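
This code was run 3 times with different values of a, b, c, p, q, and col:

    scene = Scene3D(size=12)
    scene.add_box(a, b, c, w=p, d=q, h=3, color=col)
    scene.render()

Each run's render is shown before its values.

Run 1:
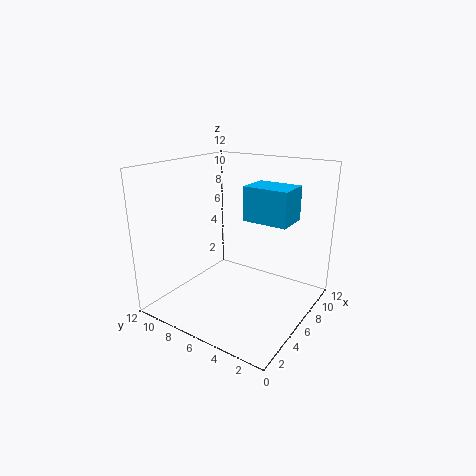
a = 7.5; b = 2.5; c = 7; p = 3; q = 4; col = 'deepskyblue'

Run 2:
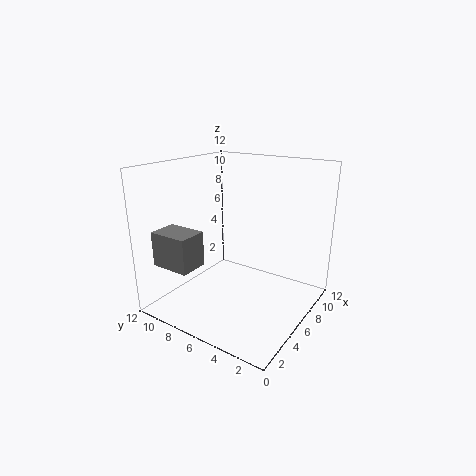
a = 2; b = 8.5; c = 3.5; p = 2.5; q = 3.5; col = 'gray'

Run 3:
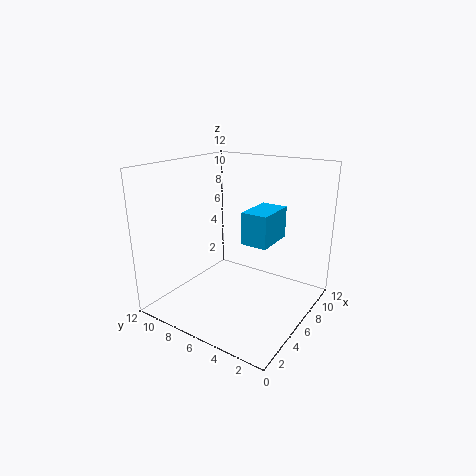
a = 8; b = 4.5; c = 4.5; p = 4; q = 2.5; col = 'deepskyblue'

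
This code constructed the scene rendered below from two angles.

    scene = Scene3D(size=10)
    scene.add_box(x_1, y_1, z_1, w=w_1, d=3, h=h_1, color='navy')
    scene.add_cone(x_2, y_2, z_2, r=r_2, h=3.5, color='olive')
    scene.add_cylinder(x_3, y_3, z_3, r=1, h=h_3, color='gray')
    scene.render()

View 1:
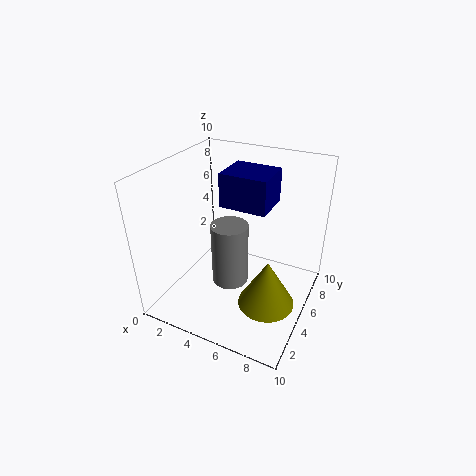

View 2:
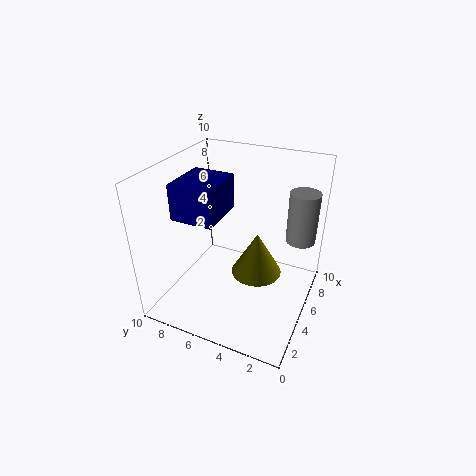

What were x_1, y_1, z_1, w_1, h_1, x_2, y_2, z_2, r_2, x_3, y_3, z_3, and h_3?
x_1 = 3
y_1 = 6
z_1 = 6.5
w_1 = 3.5
h_1 = 2.5
x_2 = 7.5
y_2 = 4.5
z_2 = 0.5
r_2 = 2
x_3 = 6.5
y_3 = 1
z_3 = 5
h_3 = 3.5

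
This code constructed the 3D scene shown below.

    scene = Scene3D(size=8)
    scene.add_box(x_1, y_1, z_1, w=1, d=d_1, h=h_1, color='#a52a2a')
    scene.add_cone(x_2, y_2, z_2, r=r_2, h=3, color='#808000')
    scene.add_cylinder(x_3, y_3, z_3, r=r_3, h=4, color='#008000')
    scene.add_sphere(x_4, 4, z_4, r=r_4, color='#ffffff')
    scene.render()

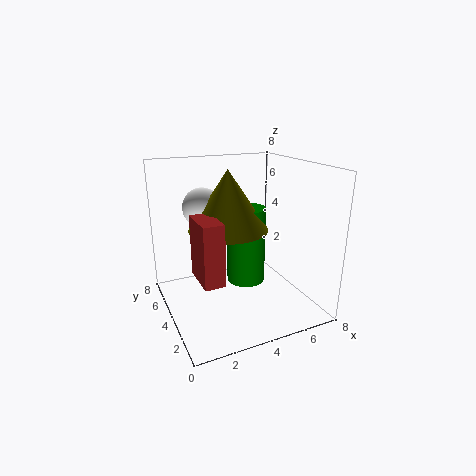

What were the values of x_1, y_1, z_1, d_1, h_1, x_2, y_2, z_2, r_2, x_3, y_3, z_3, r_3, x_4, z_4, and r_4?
x_1 = 1; y_1 = 1; z_1 = 3; d_1 = 2; h_1 = 3; x_2 = 3; y_2 = 3; z_2 = 5; r_2 = 2; x_3 = 4; y_3 = 3; z_3 = 2; r_3 = 1; x_4 = 2; z_4 = 6; r_4 = 1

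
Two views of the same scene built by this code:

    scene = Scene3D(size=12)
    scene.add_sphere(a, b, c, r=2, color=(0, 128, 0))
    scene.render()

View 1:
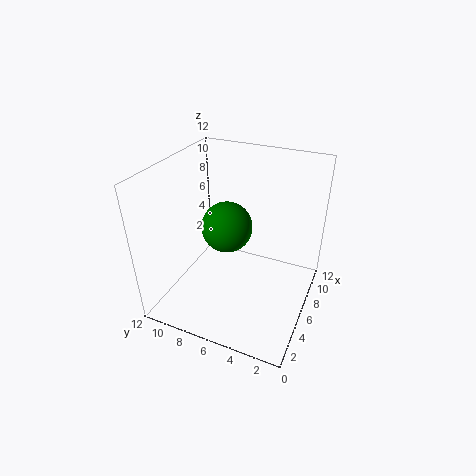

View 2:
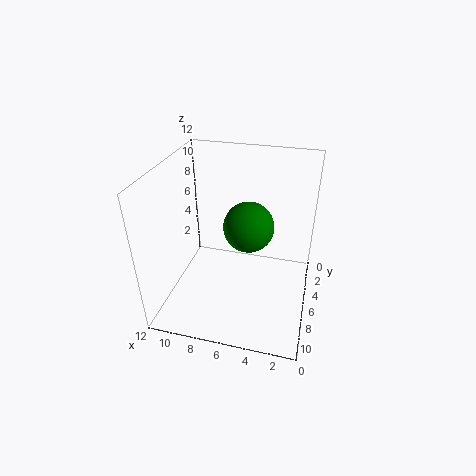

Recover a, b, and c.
a = 5; b = 6.5; c = 7.5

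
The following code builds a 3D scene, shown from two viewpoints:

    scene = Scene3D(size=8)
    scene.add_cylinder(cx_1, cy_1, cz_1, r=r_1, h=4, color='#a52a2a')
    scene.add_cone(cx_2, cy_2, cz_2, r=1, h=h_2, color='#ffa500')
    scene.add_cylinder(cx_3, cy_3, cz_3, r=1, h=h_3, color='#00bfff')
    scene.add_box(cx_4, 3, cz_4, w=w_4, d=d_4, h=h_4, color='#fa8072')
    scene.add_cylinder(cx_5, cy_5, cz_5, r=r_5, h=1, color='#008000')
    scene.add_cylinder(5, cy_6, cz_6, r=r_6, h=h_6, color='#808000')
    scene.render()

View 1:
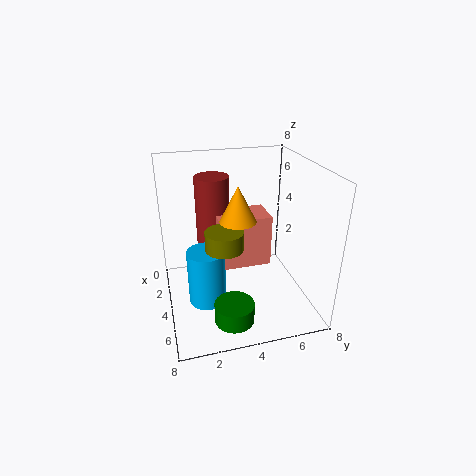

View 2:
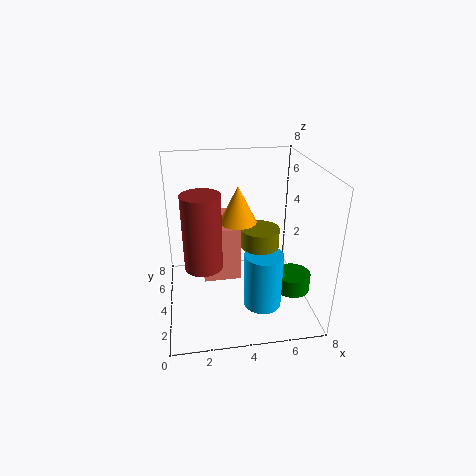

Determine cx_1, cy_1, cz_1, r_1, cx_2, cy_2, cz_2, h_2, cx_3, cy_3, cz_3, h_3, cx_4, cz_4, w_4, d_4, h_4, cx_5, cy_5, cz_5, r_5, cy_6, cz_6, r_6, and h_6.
cx_1 = 2
cy_1 = 3
cz_1 = 3
r_1 = 1
cx_2 = 4
cy_2 = 4
cz_2 = 5
h_2 = 2
cx_3 = 5
cy_3 = 2
cz_3 = 1
h_3 = 3
cx_4 = 2
cz_4 = 2
w_4 = 2
d_4 = 3
h_4 = 3
cx_5 = 7
cy_5 = 3
cz_5 = 1
r_5 = 1
cy_6 = 3
cz_6 = 4
r_6 = 1
h_6 = 1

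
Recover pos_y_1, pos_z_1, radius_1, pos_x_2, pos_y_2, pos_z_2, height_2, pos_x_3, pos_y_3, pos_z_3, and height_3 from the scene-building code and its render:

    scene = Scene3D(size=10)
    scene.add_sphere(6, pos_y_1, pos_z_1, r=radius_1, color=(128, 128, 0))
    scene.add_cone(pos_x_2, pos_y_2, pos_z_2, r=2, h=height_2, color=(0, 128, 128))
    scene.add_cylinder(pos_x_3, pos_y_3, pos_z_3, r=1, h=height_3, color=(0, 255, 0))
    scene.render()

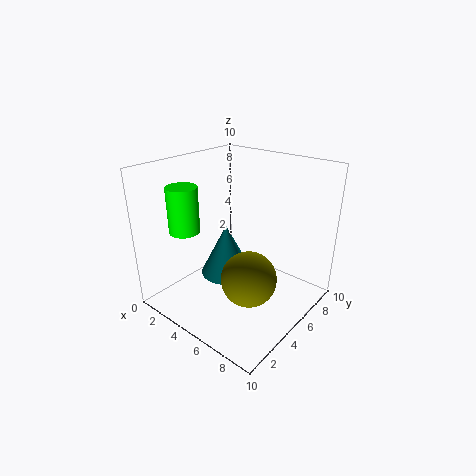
pos_y_1 = 5; pos_z_1 = 2; radius_1 = 2; pos_x_2 = 3; pos_y_2 = 6; pos_z_2 = 1; height_2 = 4; pos_x_3 = 3; pos_y_3 = 2; pos_z_3 = 6; height_3 = 3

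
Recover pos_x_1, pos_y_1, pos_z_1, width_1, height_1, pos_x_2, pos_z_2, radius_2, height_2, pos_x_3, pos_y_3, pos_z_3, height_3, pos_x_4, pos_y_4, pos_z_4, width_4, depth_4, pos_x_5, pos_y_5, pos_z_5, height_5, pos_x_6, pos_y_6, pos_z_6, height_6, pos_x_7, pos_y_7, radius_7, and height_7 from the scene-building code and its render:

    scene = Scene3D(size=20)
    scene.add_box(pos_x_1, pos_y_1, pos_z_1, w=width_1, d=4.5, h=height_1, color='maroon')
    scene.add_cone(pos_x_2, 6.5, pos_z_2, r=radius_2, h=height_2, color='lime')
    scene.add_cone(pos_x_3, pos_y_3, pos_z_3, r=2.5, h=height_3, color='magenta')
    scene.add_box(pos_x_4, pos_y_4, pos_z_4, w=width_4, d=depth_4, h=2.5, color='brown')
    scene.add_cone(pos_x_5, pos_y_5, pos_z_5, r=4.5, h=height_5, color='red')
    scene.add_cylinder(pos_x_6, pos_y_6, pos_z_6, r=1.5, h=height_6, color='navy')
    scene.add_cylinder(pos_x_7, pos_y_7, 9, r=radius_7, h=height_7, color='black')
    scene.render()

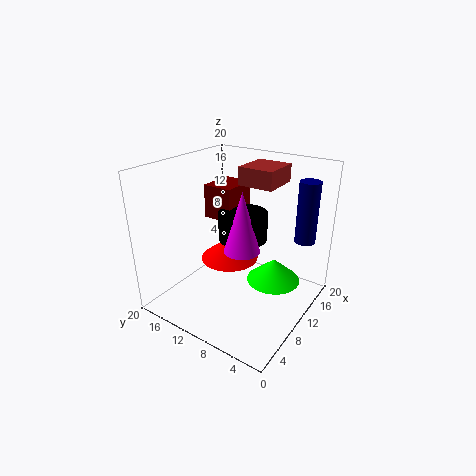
pos_x_1 = 11.5
pos_y_1 = 12.5
pos_z_1 = 11
width_1 = 5.5
height_1 = 5
pos_x_2 = 14.5
pos_z_2 = 2
radius_2 = 4
height_2 = 3.5
pos_x_3 = 9.5
pos_y_3 = 9
pos_z_3 = 8.5
height_3 = 8.5
pos_x_4 = 11.5
pos_y_4 = 6
pos_z_4 = 17
width_4 = 5.5
depth_4 = 5
pos_x_5 = 13.5
pos_y_5 = 14
pos_z_5 = 4
height_5 = 3.5
pos_x_6 = 17
pos_y_6 = 3
pos_z_6 = 8.5
height_6 = 9
pos_x_7 = 12
pos_y_7 = 10.5
radius_7 = 3.5
height_7 = 4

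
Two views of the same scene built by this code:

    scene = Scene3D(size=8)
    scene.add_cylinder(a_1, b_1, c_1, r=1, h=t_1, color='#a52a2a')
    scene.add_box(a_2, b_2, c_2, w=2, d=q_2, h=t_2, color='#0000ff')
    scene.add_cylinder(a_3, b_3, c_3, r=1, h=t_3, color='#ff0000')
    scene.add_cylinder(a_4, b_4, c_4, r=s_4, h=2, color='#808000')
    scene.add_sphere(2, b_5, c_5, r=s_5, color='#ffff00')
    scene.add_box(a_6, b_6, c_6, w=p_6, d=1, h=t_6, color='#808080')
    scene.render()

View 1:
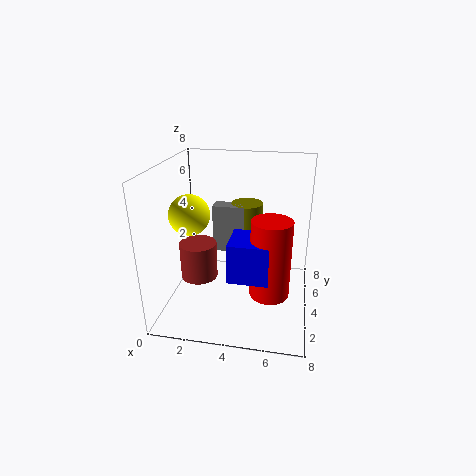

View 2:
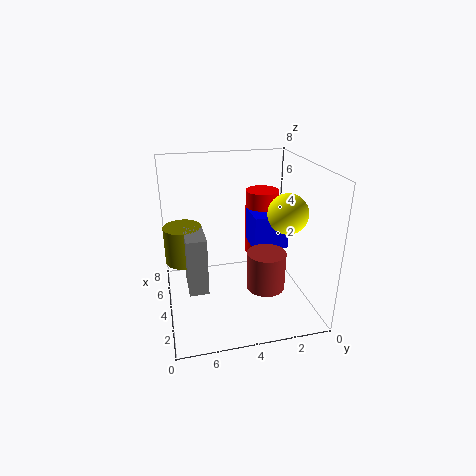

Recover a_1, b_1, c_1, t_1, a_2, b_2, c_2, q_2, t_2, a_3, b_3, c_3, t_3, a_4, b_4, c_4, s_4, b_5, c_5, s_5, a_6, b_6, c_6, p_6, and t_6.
a_1 = 2; b_1 = 3; c_1 = 2; t_1 = 2; a_2 = 4; b_2 = 1; c_2 = 3; q_2 = 2; t_2 = 2; a_3 = 6; b_3 = 2; c_3 = 2; t_3 = 4; a_4 = 4; b_4 = 7; c_4 = 3; s_4 = 1; b_5 = 2; c_5 = 6; s_5 = 1; a_6 = 2; b_6 = 6; c_6 = 2; p_6 = 2; t_6 = 3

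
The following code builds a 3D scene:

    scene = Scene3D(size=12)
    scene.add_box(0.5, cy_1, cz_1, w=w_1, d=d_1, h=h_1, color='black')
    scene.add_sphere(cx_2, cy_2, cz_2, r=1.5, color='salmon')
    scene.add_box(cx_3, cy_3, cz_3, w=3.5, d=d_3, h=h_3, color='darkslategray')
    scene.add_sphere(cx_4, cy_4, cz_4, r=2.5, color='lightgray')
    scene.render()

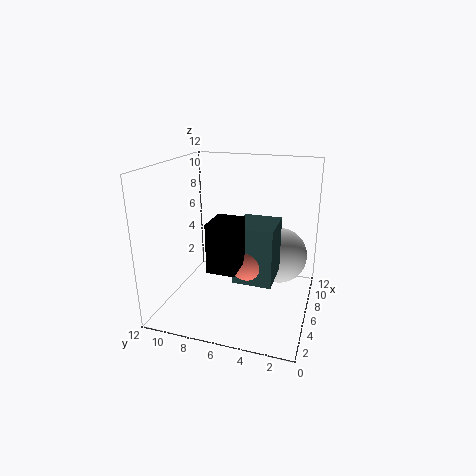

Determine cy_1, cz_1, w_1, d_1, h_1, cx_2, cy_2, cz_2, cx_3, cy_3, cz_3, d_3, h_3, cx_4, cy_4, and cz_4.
cy_1 = 4.5, cz_1 = 5.5, w_1 = 2.5, d_1 = 2, h_1 = 3.5, cx_2 = 4, cy_2 = 4.5, cz_2 = 5, cx_3 = 3, cy_3 = 2.5, cz_3 = 3.5, d_3 = 3, h_3 = 4.5, cx_4 = 9, cy_4 = 3, cz_4 = 3.5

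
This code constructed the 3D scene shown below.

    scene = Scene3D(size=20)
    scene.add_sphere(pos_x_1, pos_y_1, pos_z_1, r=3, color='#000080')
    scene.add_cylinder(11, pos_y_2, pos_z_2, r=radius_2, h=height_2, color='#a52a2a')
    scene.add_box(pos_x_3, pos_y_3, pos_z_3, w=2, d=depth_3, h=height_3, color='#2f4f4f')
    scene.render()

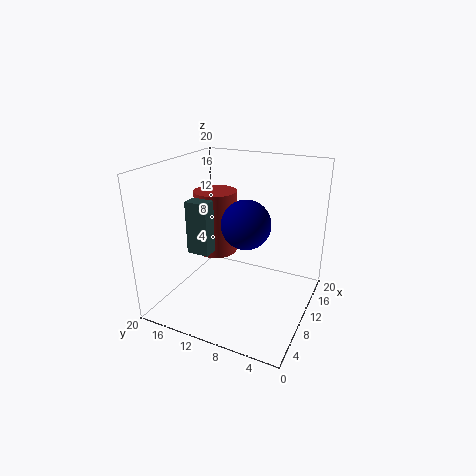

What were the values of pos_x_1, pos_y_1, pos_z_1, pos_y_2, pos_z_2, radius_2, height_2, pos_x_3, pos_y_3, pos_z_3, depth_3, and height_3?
pos_x_1 = 6
pos_y_1 = 7
pos_z_1 = 14
pos_y_2 = 14
pos_z_2 = 7
radius_2 = 3
height_2 = 9
pos_x_3 = 5
pos_y_3 = 12
pos_z_3 = 9
depth_3 = 3
height_3 = 7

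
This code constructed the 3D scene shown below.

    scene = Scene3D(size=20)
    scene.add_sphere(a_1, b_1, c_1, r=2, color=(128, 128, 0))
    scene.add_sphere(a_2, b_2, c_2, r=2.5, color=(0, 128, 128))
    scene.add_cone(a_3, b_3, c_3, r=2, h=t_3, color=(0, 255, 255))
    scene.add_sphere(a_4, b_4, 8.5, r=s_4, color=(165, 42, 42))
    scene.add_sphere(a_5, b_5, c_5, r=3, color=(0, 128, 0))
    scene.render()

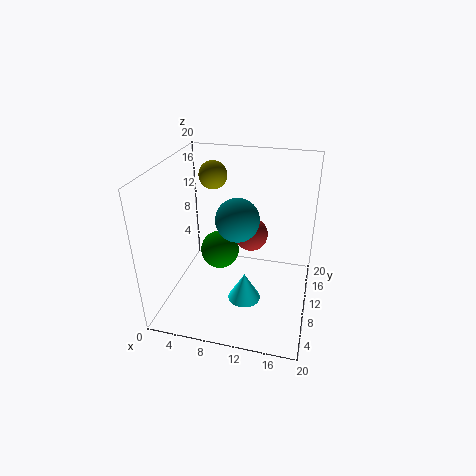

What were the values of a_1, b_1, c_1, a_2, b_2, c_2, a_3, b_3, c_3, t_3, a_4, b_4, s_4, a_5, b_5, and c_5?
a_1 = 5.5, b_1 = 13.5, c_1 = 17.5, a_2 = 11.5, b_2 = 4, c_2 = 16, a_3 = 12.5, b_3 = 3.5, c_3 = 5.5, t_3 = 3.5, a_4 = 11, b_4 = 14, s_4 = 2.5, a_5 = 6, b_5 = 14, c_5 = 5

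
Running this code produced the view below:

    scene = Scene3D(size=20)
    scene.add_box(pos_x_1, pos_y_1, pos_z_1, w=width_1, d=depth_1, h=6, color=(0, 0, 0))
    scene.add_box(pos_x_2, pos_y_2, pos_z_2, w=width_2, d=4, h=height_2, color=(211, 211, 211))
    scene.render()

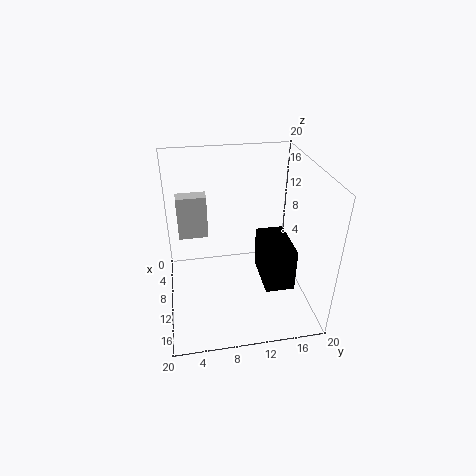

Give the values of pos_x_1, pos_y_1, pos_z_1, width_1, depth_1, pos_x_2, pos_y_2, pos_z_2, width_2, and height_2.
pos_x_1 = 8; pos_y_1 = 13; pos_z_1 = 4; width_1 = 7; depth_1 = 4; pos_x_2 = 7; pos_y_2 = 2; pos_z_2 = 10; width_2 = 2; height_2 = 6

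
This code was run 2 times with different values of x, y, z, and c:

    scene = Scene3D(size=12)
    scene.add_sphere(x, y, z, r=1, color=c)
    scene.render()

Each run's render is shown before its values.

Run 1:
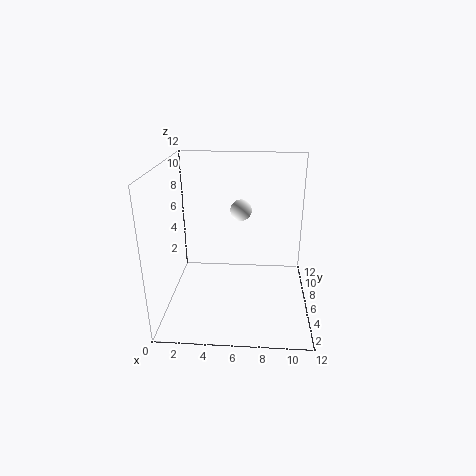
x = 6, y = 10, z = 7, c = 'white'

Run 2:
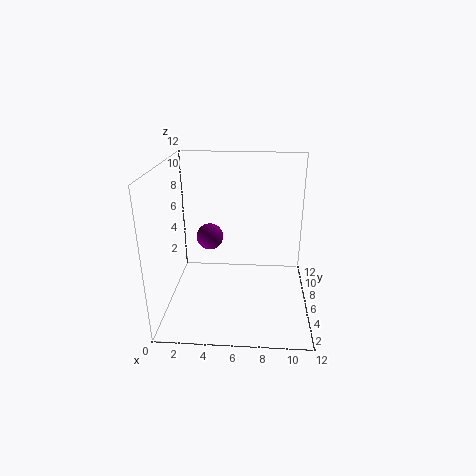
x = 4, y = 4, z = 7, c = 'purple'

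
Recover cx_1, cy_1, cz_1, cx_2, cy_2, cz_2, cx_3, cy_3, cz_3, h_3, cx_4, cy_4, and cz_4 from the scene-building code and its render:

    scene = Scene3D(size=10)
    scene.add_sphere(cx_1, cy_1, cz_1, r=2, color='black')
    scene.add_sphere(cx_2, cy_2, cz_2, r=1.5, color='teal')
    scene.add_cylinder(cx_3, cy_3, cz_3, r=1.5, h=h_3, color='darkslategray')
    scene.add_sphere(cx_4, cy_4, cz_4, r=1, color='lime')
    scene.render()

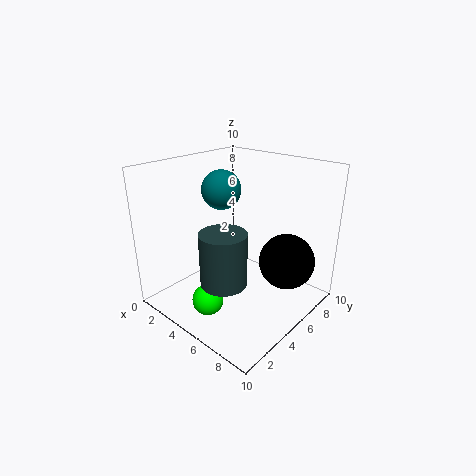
cx_1 = 7.5
cy_1 = 7.5
cz_1 = 3
cx_2 = 2
cy_2 = 6.5
cz_2 = 7.5
cx_3 = 6
cy_3 = 2.5
cz_3 = 3
h_3 = 3.5
cx_4 = 5.5
cy_4 = 1.5
cz_4 = 2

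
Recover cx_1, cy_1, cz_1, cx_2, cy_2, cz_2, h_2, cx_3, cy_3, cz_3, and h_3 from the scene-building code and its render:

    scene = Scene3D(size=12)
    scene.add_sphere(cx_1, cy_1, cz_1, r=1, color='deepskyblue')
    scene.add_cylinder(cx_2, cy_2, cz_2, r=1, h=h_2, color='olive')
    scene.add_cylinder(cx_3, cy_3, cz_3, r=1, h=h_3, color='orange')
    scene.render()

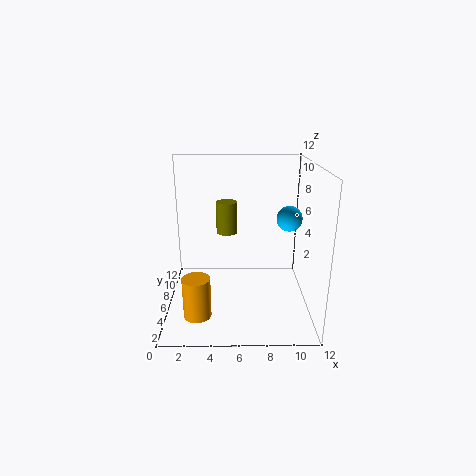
cx_1 = 10; cy_1 = 5; cz_1 = 8; cx_2 = 5; cy_2 = 10; cz_2 = 5; h_2 = 3; cx_3 = 3; cy_3 = 1; cz_3 = 2; h_3 = 3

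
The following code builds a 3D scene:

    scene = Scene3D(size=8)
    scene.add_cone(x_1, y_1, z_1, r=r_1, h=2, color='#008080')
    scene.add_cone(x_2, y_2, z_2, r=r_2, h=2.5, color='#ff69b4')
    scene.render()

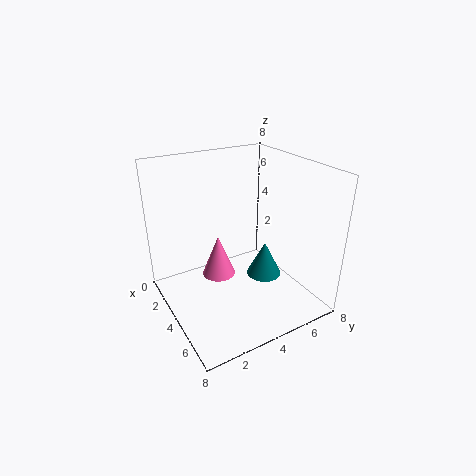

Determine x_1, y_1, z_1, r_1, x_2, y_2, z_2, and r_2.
x_1 = 4.5
y_1 = 5.5
z_1 = 1.5
r_1 = 1
x_2 = 2.5
y_2 = 3.5
z_2 = 1
r_2 = 1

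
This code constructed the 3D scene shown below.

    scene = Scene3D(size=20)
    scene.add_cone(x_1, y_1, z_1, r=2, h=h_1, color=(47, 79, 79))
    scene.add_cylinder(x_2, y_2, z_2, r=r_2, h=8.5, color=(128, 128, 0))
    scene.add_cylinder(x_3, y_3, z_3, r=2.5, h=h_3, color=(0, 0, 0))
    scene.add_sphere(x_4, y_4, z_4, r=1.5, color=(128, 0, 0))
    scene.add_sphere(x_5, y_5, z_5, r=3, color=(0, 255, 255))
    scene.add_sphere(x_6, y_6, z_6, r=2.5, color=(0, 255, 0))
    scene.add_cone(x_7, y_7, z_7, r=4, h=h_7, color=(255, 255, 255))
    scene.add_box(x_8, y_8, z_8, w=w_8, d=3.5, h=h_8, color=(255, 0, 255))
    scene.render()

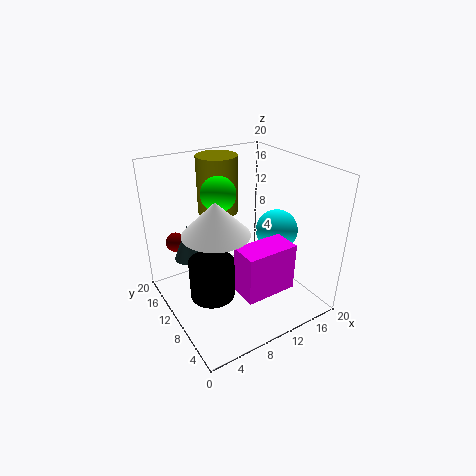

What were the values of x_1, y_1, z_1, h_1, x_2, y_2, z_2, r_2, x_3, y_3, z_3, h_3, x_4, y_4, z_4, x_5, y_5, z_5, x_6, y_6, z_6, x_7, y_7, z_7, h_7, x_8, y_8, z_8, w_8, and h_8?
x_1 = 4; y_1 = 13.5; z_1 = 7; h_1 = 5; x_2 = 10.5; y_2 = 16.5; z_2 = 11.5; r_2 = 3; x_3 = 2.5; y_3 = 3.5; z_3 = 8; h_3 = 4.5; x_4 = 4; y_4 = 18.5; z_4 = 7; x_5 = 16; y_5 = 9; z_5 = 10; x_6 = 9; y_6 = 13.5; z_6 = 15.5; x_7 = 4.5; y_7 = 6; z_7 = 14; h_7 = 4; x_8 = 6; y_8 = 1; z_8 = 6.5; w_8 = 6.5; h_8 = 6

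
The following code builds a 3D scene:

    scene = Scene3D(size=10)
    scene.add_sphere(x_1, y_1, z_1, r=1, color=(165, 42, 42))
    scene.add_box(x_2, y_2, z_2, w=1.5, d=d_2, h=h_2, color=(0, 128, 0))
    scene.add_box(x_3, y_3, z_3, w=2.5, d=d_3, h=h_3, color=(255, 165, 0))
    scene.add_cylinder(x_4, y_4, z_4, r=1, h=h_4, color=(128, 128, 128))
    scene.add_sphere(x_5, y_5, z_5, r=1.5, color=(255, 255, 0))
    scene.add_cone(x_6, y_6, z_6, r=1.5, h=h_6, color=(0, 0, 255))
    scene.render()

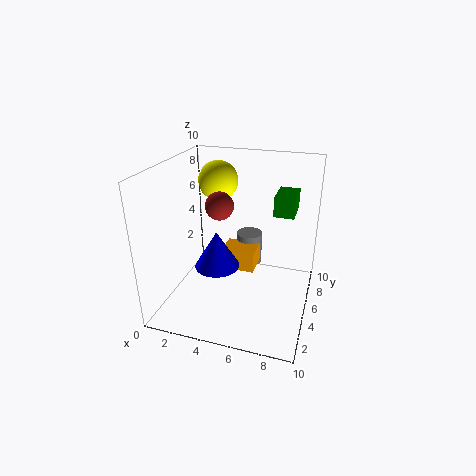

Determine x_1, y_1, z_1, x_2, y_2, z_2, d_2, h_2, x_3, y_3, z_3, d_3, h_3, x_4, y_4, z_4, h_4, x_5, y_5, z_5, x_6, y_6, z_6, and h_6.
x_1 = 3.5, y_1 = 5.5, z_1 = 7, x_2 = 7, y_2 = 7, z_2 = 6, d_2 = 2.5, h_2 = 1.5, x_3 = 3.5, y_3 = 5.5, z_3 = 2, d_3 = 2, h_3 = 1.5, x_4 = 5, y_4 = 8, z_4 = 1.5, h_4 = 2.5, x_5 = 2.5, y_5 = 8, z_5 = 8, x_6 = 4, y_6 = 3.5, z_6 = 3.5, h_6 = 2.5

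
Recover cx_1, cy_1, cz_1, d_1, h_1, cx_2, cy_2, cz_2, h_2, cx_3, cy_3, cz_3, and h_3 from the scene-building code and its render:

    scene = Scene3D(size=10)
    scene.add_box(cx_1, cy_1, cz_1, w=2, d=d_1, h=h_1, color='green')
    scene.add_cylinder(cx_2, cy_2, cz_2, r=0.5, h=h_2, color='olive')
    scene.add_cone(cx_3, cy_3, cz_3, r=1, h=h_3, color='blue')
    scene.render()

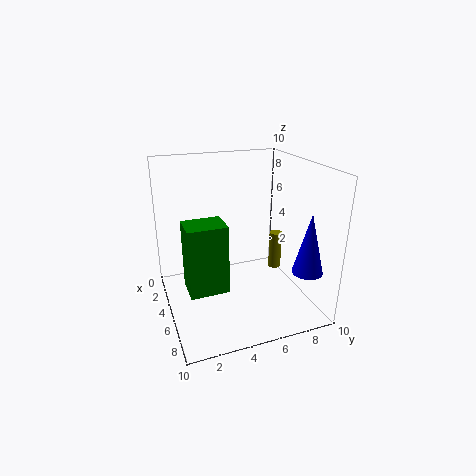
cx_1 = 5.5
cy_1 = 1
cz_1 = 2.5
d_1 = 2.5
h_1 = 4.5
cx_2 = 3
cy_2 = 9
cz_2 = 1
h_2 = 3
cx_3 = 8.5
cy_3 = 8.5
cz_3 = 3.5
h_3 = 4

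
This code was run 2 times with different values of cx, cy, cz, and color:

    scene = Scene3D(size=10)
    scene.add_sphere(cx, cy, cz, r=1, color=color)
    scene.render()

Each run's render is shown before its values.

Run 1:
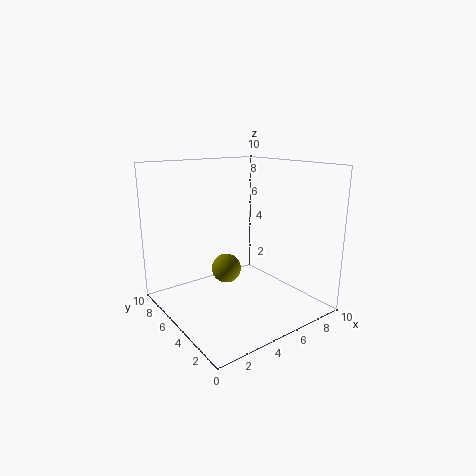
cx = 4; cy = 5; cz = 3; color = 'olive'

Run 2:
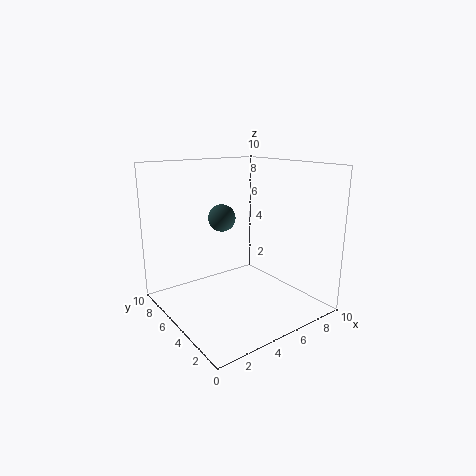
cx = 5; cy = 7; cz = 6; color = 'darkslategray'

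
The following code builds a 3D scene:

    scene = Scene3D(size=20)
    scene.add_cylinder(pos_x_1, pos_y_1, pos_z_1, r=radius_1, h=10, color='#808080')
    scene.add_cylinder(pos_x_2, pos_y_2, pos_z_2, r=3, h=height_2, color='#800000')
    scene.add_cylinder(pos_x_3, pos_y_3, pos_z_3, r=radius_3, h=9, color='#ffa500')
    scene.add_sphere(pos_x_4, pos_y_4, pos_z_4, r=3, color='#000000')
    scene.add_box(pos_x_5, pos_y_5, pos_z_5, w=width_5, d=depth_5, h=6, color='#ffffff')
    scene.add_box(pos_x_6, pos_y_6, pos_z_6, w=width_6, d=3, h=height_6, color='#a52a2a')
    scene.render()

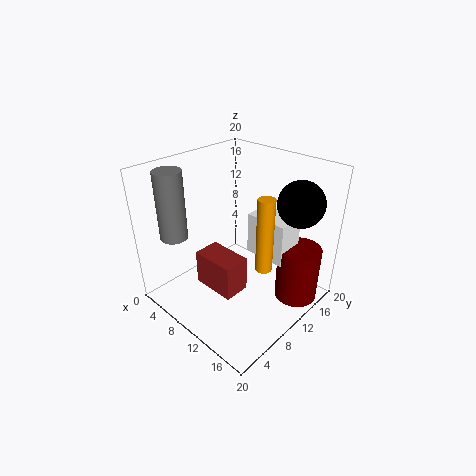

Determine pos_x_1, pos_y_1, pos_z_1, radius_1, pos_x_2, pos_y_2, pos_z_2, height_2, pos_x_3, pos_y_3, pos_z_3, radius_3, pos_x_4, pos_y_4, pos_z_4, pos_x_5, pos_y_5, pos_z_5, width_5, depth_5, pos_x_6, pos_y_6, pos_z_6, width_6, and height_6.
pos_x_1 = 2, pos_y_1 = 5, pos_z_1 = 9, radius_1 = 2, pos_x_2 = 17, pos_y_2 = 15, pos_z_2 = 1, height_2 = 8, pos_x_3 = 17, pos_y_3 = 7, pos_z_3 = 10, radius_3 = 1, pos_x_4 = 17, pos_y_4 = 14, pos_z_4 = 16, pos_x_5 = 10, pos_y_5 = 12, pos_z_5 = 7, width_5 = 6, depth_5 = 4, pos_x_6 = 12, pos_y_6 = 1, pos_z_6 = 9, width_6 = 5, height_6 = 4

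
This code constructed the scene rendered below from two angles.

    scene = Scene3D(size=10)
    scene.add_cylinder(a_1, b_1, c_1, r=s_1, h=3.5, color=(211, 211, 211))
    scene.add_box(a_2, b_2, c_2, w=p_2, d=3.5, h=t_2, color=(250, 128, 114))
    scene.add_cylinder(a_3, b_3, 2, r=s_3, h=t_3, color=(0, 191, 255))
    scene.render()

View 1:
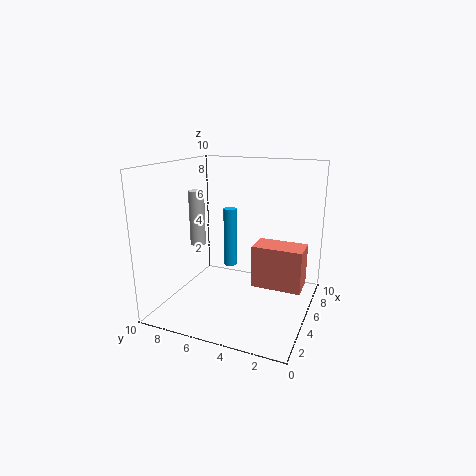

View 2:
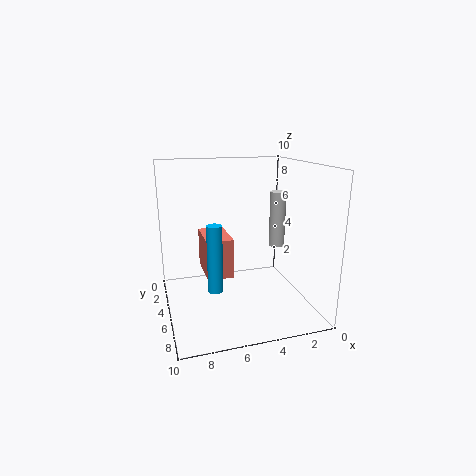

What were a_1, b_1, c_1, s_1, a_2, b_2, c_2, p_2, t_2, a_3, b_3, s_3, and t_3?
a_1 = 3; b_1 = 7; c_1 = 5; s_1 = 0.5; a_2 = 5; b_2 = 0.5; c_2 = 1.5; p_2 = 2; t_2 = 3; a_3 = 7; b_3 = 6.5; s_3 = 0.5; t_3 = 4.5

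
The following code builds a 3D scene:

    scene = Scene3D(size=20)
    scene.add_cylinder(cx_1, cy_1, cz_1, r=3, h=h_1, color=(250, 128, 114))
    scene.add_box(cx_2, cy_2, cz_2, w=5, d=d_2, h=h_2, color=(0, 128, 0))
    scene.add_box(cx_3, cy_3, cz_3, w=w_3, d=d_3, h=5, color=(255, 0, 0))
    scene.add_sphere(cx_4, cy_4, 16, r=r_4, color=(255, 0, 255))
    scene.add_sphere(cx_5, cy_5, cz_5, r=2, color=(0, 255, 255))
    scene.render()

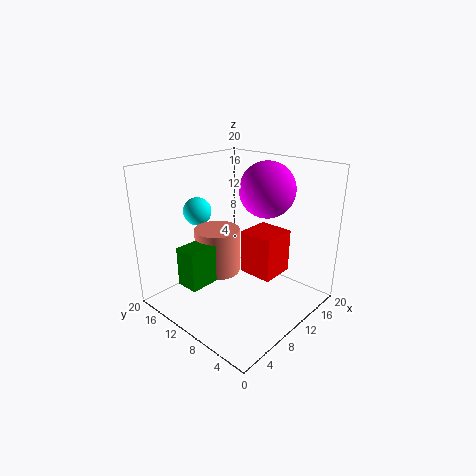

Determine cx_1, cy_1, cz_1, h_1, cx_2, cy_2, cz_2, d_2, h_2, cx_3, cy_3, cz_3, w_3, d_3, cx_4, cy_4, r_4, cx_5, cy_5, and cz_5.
cx_1 = 7; cy_1 = 11; cz_1 = 6; h_1 = 6; cx_2 = 1; cy_2 = 9; cz_2 = 6; d_2 = 3; h_2 = 5; cx_3 = 5; cy_3 = 1; cz_3 = 9; w_3 = 4; d_3 = 4; cx_4 = 15; cy_4 = 9; r_4 = 4; cx_5 = 8; cy_5 = 16; cz_5 = 13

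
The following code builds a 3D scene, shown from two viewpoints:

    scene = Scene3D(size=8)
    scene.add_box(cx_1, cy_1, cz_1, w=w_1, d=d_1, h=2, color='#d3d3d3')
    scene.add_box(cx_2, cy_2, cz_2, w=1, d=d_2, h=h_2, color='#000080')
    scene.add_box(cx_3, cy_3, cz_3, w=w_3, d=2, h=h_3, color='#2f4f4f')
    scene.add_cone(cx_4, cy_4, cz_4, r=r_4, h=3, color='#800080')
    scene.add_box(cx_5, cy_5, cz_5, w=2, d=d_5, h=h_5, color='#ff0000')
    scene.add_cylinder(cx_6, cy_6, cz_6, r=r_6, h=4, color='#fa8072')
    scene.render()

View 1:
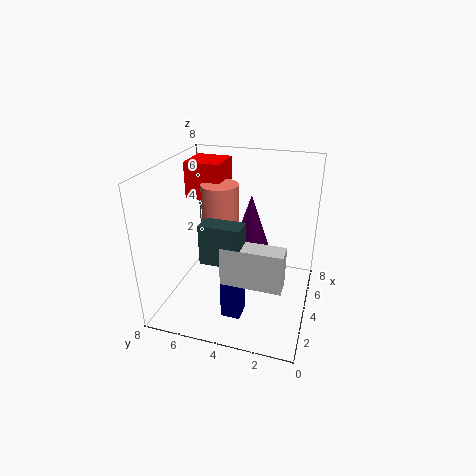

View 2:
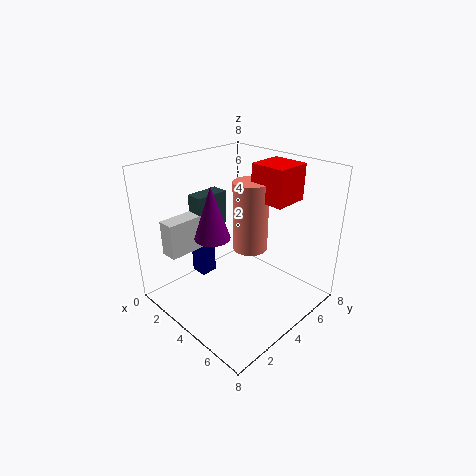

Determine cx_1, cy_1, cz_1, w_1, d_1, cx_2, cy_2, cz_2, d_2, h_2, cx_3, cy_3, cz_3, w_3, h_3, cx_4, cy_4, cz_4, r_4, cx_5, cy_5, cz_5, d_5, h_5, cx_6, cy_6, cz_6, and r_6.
cx_1 = 1; cy_1 = 1; cz_1 = 3; w_1 = 1; d_1 = 3; cx_2 = 1; cy_2 = 3; cz_2 = 1; d_2 = 1; h_2 = 3; cx_3 = 1; cy_3 = 3; cz_3 = 4; w_3 = 1; h_3 = 2; cx_4 = 3; cy_4 = 3; cz_4 = 4; r_4 = 1; cx_5 = 4; cy_5 = 5; cz_5 = 6; d_5 = 2; h_5 = 2; cx_6 = 4; cy_6 = 5; cz_6 = 3; r_6 = 1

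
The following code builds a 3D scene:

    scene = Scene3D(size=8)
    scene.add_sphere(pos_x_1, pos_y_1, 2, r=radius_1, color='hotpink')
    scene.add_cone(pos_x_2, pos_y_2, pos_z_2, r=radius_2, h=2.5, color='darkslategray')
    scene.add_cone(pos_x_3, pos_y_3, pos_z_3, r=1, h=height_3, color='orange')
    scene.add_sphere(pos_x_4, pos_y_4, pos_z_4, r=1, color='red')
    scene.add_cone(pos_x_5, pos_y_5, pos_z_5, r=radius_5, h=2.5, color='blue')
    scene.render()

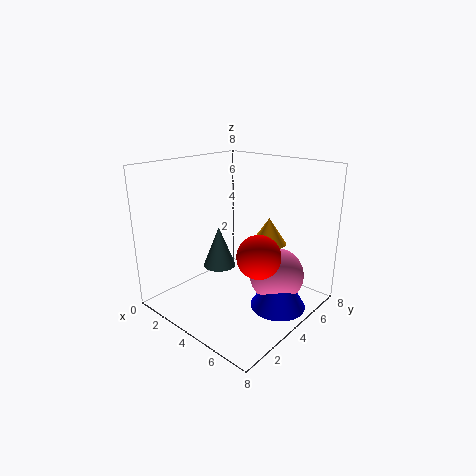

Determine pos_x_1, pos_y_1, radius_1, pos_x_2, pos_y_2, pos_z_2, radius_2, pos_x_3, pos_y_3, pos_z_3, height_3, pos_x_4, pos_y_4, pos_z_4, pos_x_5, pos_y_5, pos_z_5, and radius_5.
pos_x_1 = 6
pos_y_1 = 5
radius_1 = 1.5
pos_x_2 = 2
pos_y_2 = 4.5
pos_z_2 = 1.5
radius_2 = 1
pos_x_3 = 5
pos_y_3 = 5.5
pos_z_3 = 3.5
height_3 = 1.5
pos_x_4 = 7
pos_y_4 = 2
pos_z_4 = 4.5
pos_x_5 = 6.5
pos_y_5 = 4.5
pos_z_5 = 0.5
radius_5 = 1.5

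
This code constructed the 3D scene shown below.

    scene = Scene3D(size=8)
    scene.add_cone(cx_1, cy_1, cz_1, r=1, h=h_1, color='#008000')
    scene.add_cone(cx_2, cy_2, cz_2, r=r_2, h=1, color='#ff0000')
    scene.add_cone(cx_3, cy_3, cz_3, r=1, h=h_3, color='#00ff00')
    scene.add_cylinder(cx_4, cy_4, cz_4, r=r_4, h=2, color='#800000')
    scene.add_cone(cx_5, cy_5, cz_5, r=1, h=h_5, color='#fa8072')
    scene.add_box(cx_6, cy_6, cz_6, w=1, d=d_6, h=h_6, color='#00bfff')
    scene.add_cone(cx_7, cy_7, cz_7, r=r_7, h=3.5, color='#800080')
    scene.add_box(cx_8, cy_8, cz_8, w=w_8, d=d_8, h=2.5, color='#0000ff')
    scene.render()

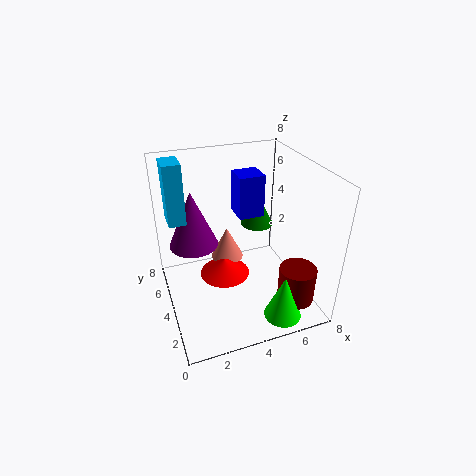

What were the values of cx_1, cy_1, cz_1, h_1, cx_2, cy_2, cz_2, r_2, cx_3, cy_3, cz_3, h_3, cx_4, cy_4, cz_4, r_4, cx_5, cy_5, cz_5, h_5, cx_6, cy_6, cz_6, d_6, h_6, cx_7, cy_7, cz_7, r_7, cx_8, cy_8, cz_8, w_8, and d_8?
cx_1 = 6
cy_1 = 6
cz_1 = 3.5
h_1 = 2
cx_2 = 3.5
cy_2 = 5
cz_2 = 1
r_2 = 1.5
cx_3 = 5.5
cy_3 = 1
cz_3 = 0.5
h_3 = 2.5
cx_4 = 6.5
cy_4 = 1.5
cz_4 = 1
r_4 = 1
cx_5 = 4
cy_5 = 6
cz_5 = 1.5
h_5 = 2
cx_6 = 0.5
cy_6 = 5.5
cz_6 = 4.5
d_6 = 1.5
h_6 = 3.5
cx_7 = 2
cy_7 = 6.5
cz_7 = 2.5
r_7 = 1.5
cx_8 = 4.5
cy_8 = 5
cz_8 = 4.5
w_8 = 1.5
d_8 = 1.5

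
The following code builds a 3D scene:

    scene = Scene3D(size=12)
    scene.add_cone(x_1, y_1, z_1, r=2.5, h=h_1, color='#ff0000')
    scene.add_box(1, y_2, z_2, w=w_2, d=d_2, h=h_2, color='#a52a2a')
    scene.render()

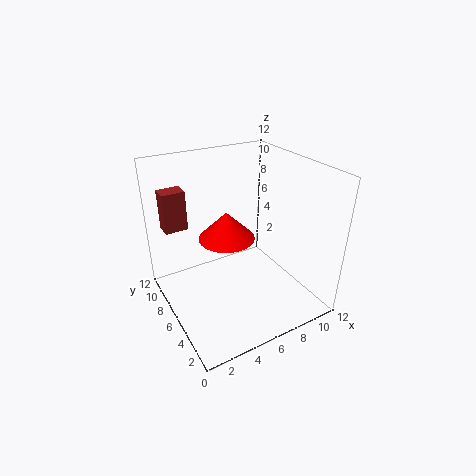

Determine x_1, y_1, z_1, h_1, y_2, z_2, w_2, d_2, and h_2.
x_1 = 6
y_1 = 8
z_1 = 5
h_1 = 2.5
y_2 = 9.5
z_2 = 6
w_2 = 2
d_2 = 1.5
h_2 = 3.5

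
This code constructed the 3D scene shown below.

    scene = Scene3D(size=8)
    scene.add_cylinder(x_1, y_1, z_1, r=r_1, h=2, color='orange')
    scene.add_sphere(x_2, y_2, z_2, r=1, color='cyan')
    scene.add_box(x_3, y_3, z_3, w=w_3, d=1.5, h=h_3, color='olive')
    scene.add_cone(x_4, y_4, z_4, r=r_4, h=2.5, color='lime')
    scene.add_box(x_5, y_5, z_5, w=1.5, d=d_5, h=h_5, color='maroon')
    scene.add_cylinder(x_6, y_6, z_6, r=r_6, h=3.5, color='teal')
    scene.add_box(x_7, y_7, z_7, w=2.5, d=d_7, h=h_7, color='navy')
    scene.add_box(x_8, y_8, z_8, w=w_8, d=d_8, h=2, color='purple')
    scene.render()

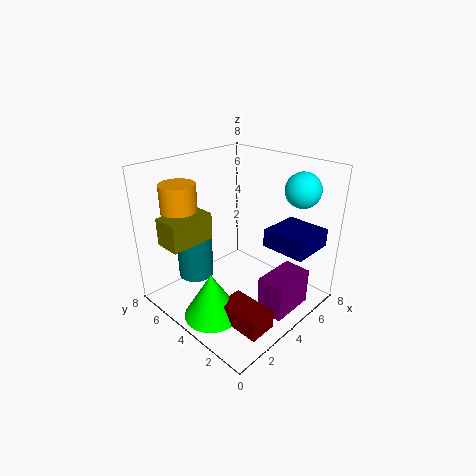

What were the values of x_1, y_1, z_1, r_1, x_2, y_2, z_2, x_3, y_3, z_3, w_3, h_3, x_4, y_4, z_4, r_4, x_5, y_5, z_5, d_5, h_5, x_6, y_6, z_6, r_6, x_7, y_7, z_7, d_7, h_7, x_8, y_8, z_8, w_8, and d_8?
x_1 = 2; y_1 = 6.5; z_1 = 5; r_1 = 1; x_2 = 7; y_2 = 2; z_2 = 6.5; x_3 = 0.5; y_3 = 5; z_3 = 4; w_3 = 2.5; h_3 = 1.5; x_4 = 1.5; y_4 = 3.5; z_4 = 0.5; r_4 = 1.5; x_5 = 1.5; y_5 = 0.5; z_5 = 0.5; d_5 = 2.5; h_5 = 1; x_6 = 2.5; y_6 = 6; z_6 = 1.5; r_6 = 1; x_7 = 5; y_7 = 0.5; z_7 = 3.5; d_7 = 2.5; h_7 = 1; x_8 = 3.5; y_8 = 0.5; z_8 = 0.5; w_8 = 2.5; d_8 = 1.5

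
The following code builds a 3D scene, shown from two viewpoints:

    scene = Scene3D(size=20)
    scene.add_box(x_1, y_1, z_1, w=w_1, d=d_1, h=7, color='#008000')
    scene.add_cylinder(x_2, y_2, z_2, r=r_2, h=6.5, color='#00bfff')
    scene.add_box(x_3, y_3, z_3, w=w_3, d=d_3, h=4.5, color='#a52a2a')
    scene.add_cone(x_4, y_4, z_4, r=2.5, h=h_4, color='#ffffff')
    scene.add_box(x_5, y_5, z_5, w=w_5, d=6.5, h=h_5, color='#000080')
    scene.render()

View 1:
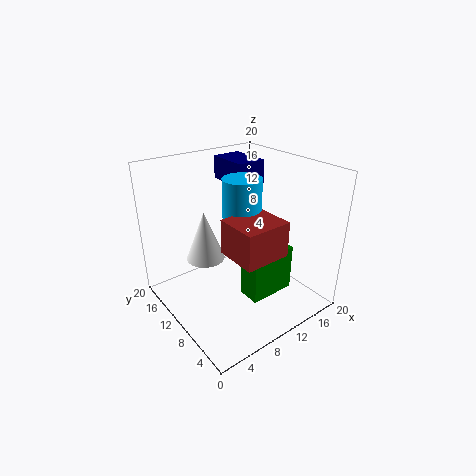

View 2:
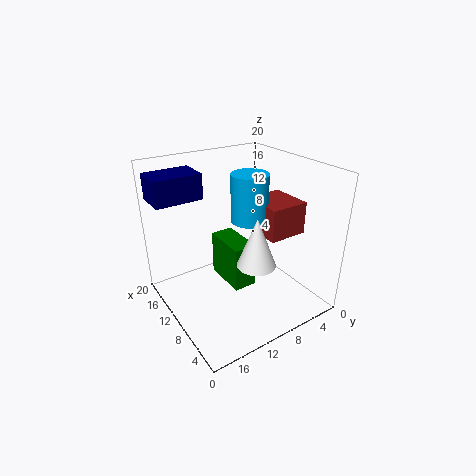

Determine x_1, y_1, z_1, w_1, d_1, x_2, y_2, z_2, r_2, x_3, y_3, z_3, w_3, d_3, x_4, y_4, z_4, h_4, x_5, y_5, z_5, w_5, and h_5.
x_1 = 10.5; y_1 = 6.5; z_1 = 0.5; w_1 = 7; d_1 = 3.5; x_2 = 9.5; y_2 = 8.5; z_2 = 12.5; r_2 = 2.5; x_3 = 5.5; y_3 = 2; z_3 = 10.5; w_3 = 6; d_3 = 5.5; x_4 = 5; y_4 = 10.5; z_4 = 8.5; h_4 = 6.5; x_5 = 13; y_5 = 13.5; z_5 = 15.5; w_5 = 4.5; h_5 = 3.5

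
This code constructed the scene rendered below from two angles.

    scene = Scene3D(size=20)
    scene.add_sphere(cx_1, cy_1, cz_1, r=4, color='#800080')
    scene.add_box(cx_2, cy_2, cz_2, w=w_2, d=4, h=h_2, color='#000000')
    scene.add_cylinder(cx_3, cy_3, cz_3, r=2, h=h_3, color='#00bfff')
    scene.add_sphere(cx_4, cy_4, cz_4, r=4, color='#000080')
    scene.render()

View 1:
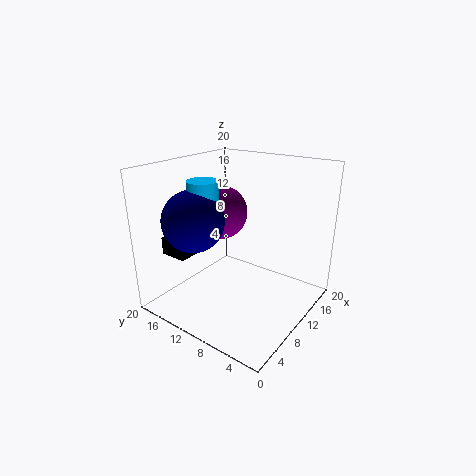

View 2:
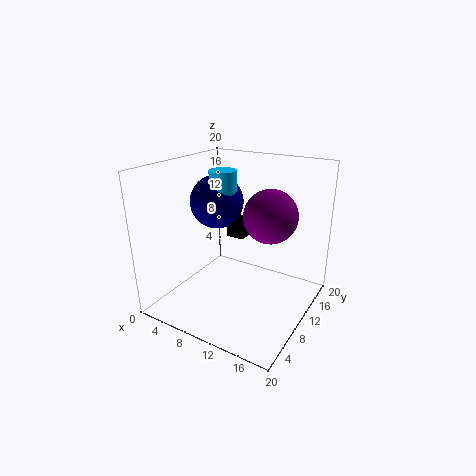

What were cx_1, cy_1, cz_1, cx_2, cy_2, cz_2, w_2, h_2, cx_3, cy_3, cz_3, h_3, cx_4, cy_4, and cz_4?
cx_1 = 12.5
cy_1 = 15
cz_1 = 12
cx_2 = 4.5
cy_2 = 15.5
cz_2 = 7
w_2 = 3
h_2 = 2.5
cx_3 = 6
cy_3 = 12.5
cz_3 = 12.5
h_3 = 6
cx_4 = 4.5
cy_4 = 13
cz_4 = 13.5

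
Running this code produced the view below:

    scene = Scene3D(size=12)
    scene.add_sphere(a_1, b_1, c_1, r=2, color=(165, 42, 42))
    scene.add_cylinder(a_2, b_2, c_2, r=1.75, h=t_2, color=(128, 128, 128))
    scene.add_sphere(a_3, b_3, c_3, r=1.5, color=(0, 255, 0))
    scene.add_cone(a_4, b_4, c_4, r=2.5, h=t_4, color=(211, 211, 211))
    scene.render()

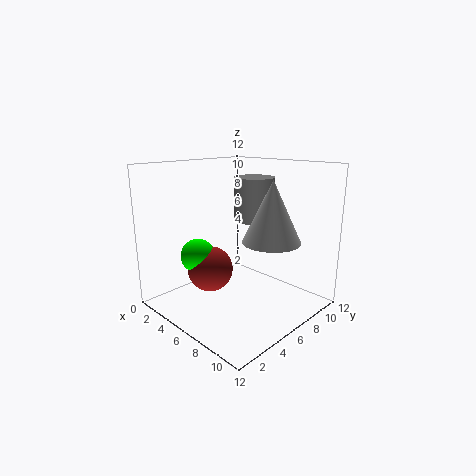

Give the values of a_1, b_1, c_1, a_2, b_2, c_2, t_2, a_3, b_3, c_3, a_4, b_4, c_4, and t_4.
a_1 = 3.5
b_1 = 5
c_1 = 2.75
a_2 = 5.5
b_2 = 8.5
c_2 = 7
t_2 = 3.75
a_3 = 2.75
b_3 = 4.25
c_3 = 4
a_4 = 7.75
b_4 = 8.25
c_4 = 5.5
t_4 = 5.25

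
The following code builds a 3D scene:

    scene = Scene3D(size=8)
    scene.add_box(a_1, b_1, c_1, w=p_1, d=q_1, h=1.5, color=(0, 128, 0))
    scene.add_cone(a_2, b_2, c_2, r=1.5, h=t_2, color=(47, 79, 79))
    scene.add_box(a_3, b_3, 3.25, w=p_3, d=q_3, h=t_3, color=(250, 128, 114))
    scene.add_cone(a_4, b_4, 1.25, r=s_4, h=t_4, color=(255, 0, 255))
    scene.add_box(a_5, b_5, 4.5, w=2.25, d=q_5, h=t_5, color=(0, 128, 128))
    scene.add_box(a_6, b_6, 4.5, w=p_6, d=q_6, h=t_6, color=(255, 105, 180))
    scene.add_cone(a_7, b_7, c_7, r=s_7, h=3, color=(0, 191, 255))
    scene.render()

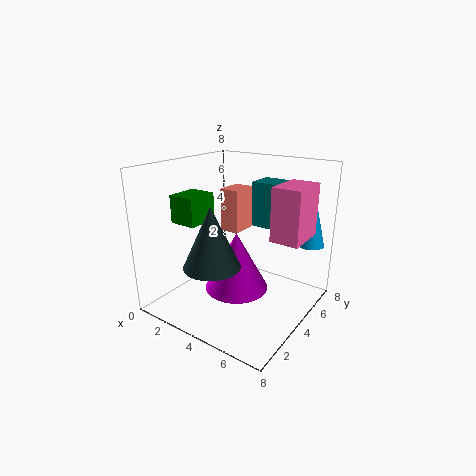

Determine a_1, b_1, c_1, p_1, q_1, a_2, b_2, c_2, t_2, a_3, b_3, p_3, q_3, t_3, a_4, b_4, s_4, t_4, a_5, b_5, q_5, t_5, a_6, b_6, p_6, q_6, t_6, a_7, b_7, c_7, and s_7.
a_1 = 1.25
b_1 = 1.75
c_1 = 5
p_1 = 1.5
q_1 = 1.75
a_2 = 3.75
b_2 = 2
c_2 = 3
t_2 = 3.25
a_3 = 1.25
b_3 = 6
p_3 = 1.25
q_3 = 1.75
t_3 = 2.75
a_4 = 4.25
b_4 = 3.5
s_4 = 1.75
t_4 = 3.25
a_5 = 4.25
b_5 = 5
q_5 = 1.5
t_5 = 2.5
a_6 = 6.25
b_6 = 3.5
p_6 = 1.5
q_6 = 2.25
t_6 = 2.75
a_7 = 7.25
b_7 = 6.5
c_7 = 3.5
s_7 = 0.75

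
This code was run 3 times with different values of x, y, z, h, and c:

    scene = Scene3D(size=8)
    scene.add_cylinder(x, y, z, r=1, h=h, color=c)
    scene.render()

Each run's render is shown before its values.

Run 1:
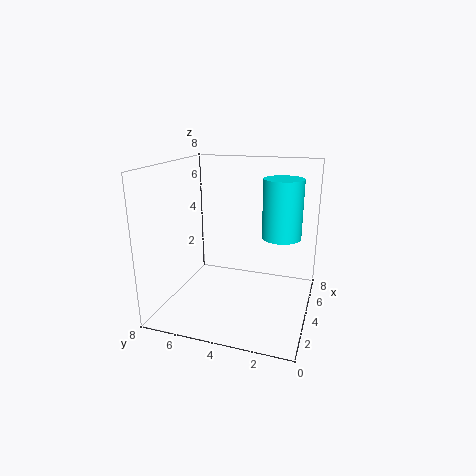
x = 3.5; y = 1.5; z = 4.5; h = 3; c = 'cyan'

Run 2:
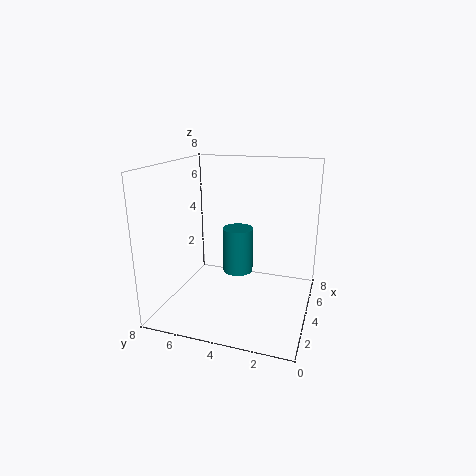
x = 7; y = 5; z = 0.5; h = 3; c = 'teal'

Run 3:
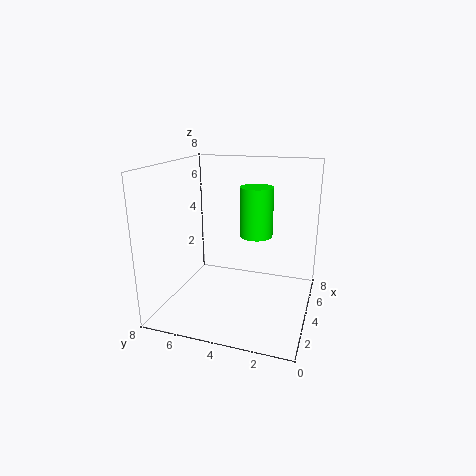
x = 6; y = 3.5; z = 3.5; h = 3; c = 'lime'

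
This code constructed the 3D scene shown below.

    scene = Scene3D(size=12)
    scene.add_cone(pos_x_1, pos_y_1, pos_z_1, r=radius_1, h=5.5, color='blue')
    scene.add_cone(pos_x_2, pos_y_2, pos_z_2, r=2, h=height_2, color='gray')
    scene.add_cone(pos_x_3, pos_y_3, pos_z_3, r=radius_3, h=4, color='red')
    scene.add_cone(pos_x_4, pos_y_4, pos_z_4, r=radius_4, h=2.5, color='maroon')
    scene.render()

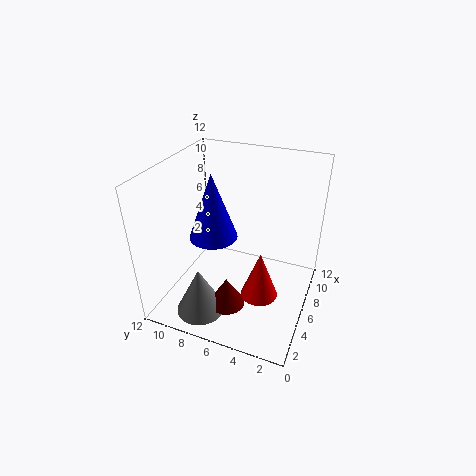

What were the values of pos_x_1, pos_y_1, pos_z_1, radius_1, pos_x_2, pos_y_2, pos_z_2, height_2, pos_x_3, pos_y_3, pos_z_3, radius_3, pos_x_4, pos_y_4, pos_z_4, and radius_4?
pos_x_1 = 5.5; pos_y_1 = 8; pos_z_1 = 6; radius_1 = 2; pos_x_2 = 2.5; pos_y_2 = 8; pos_z_2 = 0.5; height_2 = 4; pos_x_3 = 4.5; pos_y_3 = 3.5; pos_z_3 = 2; radius_3 = 1.5; pos_x_4 = 3.5; pos_y_4 = 6; pos_z_4 = 1; radius_4 = 1.5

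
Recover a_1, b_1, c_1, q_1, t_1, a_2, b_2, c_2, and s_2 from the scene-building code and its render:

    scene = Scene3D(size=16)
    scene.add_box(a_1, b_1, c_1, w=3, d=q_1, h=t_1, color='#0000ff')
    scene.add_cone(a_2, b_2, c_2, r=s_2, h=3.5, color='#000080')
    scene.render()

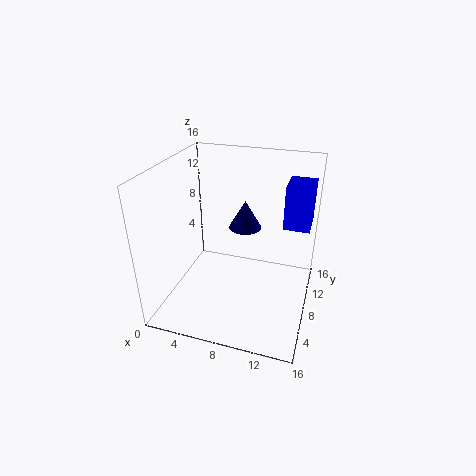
a_1 = 12.5
b_1 = 10.5
c_1 = 8.5
q_1 = 4
t_1 = 5
a_2 = 7.5
b_2 = 12.5
c_2 = 7
s_2 = 2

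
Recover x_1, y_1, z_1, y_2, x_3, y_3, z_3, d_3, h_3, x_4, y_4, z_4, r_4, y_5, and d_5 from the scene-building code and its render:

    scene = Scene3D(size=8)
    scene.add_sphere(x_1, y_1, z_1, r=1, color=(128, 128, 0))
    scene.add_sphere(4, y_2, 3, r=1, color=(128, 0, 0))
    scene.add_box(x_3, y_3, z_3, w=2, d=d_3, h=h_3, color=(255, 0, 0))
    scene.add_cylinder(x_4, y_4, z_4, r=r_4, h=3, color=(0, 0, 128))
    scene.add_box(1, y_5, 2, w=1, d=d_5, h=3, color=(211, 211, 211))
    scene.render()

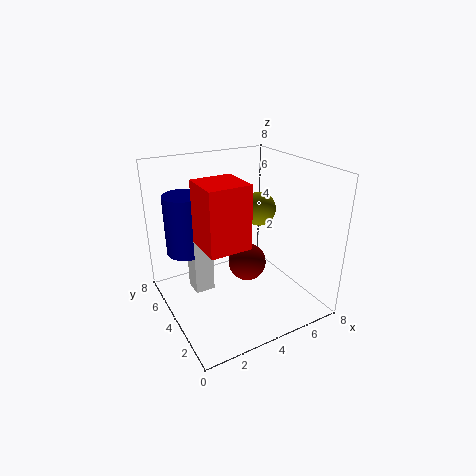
x_1 = 6, y_1 = 5, z_1 = 5, y_2 = 3, x_3 = 1, y_3 = 1, z_3 = 5, d_3 = 2, h_3 = 3, x_4 = 1, y_4 = 4, z_4 = 4, r_4 = 1, y_5 = 3, d_5 = 1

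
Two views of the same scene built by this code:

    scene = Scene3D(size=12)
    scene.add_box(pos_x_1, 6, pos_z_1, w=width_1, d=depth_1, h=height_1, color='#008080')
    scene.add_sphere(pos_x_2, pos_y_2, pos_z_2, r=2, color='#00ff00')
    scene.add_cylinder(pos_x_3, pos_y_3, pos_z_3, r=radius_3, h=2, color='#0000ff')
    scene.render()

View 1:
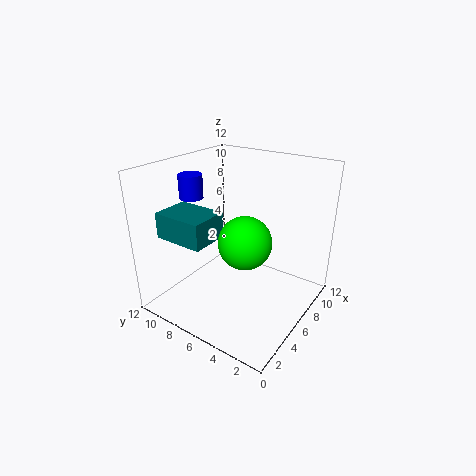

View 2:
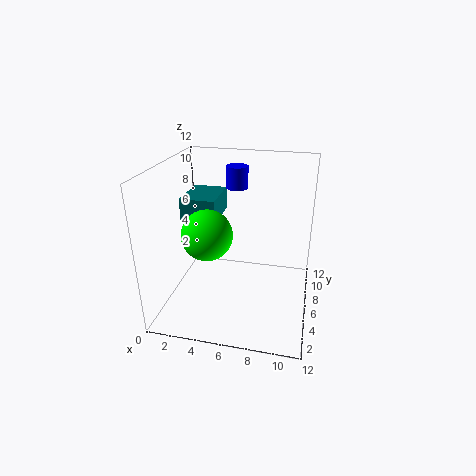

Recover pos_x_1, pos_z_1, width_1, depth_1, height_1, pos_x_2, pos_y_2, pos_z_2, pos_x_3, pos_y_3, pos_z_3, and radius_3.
pos_x_1 = 1, pos_z_1 = 7, width_1 = 3, depth_1 = 4, height_1 = 2, pos_x_2 = 4, pos_y_2 = 4, pos_z_2 = 7, pos_x_3 = 5, pos_y_3 = 10, pos_z_3 = 9, radius_3 = 1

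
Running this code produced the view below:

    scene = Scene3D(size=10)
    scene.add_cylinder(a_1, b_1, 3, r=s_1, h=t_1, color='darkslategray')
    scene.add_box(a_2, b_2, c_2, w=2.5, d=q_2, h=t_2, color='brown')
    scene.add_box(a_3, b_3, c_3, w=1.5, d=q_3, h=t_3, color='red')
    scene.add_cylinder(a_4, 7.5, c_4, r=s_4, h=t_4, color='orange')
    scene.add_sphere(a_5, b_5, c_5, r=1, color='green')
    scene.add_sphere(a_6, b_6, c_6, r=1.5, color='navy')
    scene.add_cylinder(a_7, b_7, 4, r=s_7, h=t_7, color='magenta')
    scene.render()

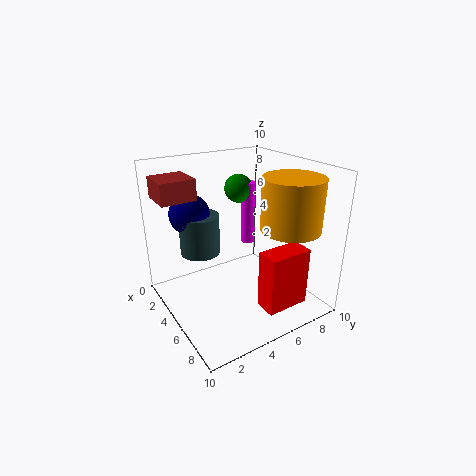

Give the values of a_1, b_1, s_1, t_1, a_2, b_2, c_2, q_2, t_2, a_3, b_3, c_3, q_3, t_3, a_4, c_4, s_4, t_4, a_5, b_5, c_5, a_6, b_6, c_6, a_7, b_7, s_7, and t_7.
a_1 = 2; b_1 = 3.5; s_1 = 1.5; t_1 = 3; a_2 = 0.5; b_2 = 0.5; c_2 = 7.5; q_2 = 2.5; t_2 = 1.5; a_3 = 7.5; b_3 = 5; c_3 = 1; q_3 = 3; t_3 = 4; a_4 = 7.5; c_4 = 6; s_4 = 2; t_4 = 3.5; a_5 = 3.5; b_5 = 6; c_5 = 8; a_6 = 1.5; b_6 = 3; c_6 = 6; a_7 = 4; b_7 = 6.5; s_7 = 0.5; t_7 = 4.5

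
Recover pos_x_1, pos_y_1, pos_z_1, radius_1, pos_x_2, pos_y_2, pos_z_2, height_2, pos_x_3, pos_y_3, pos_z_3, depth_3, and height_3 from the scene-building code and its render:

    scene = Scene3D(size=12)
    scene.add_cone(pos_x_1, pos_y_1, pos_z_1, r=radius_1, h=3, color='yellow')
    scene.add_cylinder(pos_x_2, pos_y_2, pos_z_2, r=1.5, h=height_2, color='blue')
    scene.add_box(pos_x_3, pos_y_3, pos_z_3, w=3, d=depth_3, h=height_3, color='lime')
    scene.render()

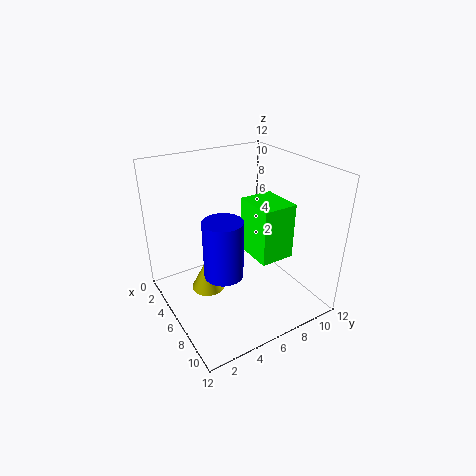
pos_x_1 = 4, pos_y_1 = 4, pos_z_1 = 0.5, radius_1 = 1.5, pos_x_2 = 8, pos_y_2 = 3.5, pos_z_2 = 4.5, height_2 = 4.5, pos_x_3 = 8, pos_y_3 = 5, pos_z_3 = 6.5, depth_3 = 2.5, height_3 = 4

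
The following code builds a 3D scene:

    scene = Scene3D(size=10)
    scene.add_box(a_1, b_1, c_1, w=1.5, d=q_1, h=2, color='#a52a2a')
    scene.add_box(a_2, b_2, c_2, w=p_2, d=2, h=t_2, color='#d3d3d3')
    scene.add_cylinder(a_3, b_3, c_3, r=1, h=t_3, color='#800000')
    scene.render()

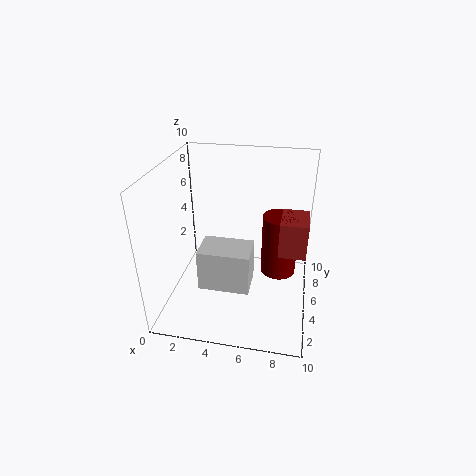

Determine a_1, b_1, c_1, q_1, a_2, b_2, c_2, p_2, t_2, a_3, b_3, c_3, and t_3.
a_1 = 8
b_1 = 1
c_1 = 6.5
q_1 = 2
a_2 = 3.5
b_2 = 0.5
c_2 = 4
p_2 = 3
t_2 = 2.5
a_3 = 8
b_3 = 2
c_3 = 5
t_3 = 3.5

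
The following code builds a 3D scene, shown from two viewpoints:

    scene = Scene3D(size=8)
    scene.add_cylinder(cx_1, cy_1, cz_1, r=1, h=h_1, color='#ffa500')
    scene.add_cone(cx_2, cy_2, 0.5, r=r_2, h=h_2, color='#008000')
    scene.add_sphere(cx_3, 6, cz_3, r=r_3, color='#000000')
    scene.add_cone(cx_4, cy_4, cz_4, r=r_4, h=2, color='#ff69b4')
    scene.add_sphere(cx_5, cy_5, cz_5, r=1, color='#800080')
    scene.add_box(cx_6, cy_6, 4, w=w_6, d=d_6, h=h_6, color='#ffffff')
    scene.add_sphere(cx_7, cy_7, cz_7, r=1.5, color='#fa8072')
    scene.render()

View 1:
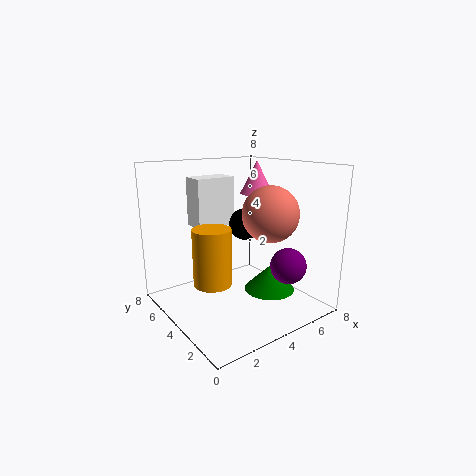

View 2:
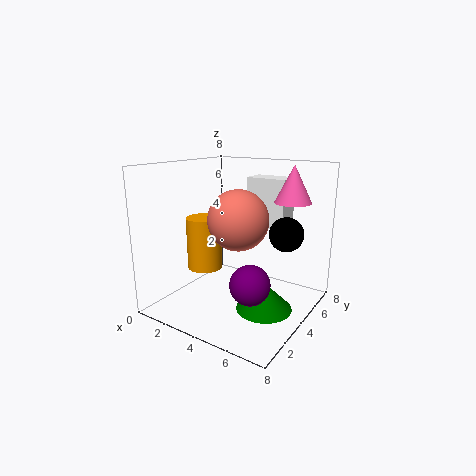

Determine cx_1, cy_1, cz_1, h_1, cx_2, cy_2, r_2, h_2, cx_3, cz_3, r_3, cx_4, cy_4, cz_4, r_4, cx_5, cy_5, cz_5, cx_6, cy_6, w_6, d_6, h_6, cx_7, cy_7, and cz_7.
cx_1 = 2; cy_1 = 3.5; cz_1 = 2; h_1 = 3; cx_2 = 6; cy_2 = 3.5; r_2 = 1.5; h_2 = 1.5; cx_3 = 6; cz_3 = 4; r_3 = 1; cx_4 = 6.5; cy_4 = 5.5; cz_4 = 6; r_4 = 1; cx_5 = 6; cy_5 = 2; cz_5 = 2.5; cx_6 = 3; cy_6 = 6.5; w_6 = 2.5; d_6 = 1.5; h_6 = 3; cx_7 = 5; cy_7 = 2.5; cz_7 = 5.5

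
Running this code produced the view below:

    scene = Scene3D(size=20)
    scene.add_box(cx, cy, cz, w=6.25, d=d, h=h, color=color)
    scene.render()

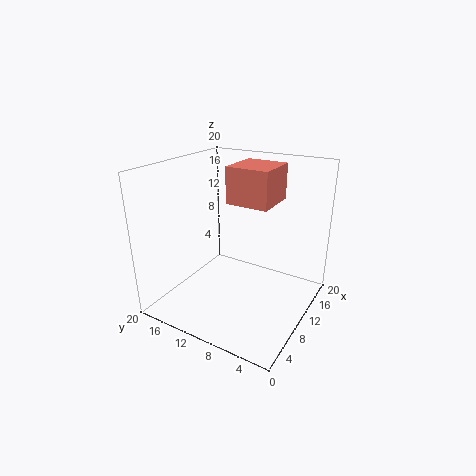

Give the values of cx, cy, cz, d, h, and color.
cx = 9.75, cy = 5.75, cz = 14.75, d = 6, h = 5, color = 'salmon'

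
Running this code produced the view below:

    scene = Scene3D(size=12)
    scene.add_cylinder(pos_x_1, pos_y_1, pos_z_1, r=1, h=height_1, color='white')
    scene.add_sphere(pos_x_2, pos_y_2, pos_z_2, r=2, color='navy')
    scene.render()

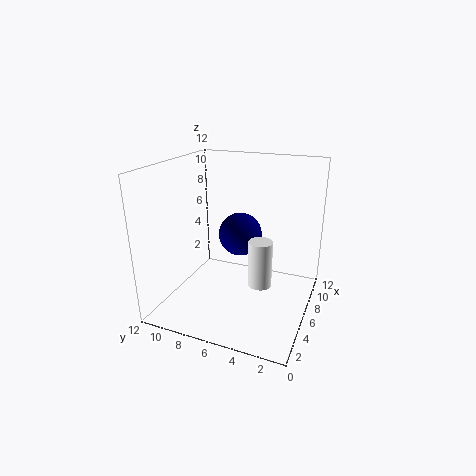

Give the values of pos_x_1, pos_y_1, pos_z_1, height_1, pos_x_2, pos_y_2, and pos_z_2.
pos_x_1 = 6; pos_y_1 = 4; pos_z_1 = 2; height_1 = 4; pos_x_2 = 9; pos_y_2 = 7; pos_z_2 = 5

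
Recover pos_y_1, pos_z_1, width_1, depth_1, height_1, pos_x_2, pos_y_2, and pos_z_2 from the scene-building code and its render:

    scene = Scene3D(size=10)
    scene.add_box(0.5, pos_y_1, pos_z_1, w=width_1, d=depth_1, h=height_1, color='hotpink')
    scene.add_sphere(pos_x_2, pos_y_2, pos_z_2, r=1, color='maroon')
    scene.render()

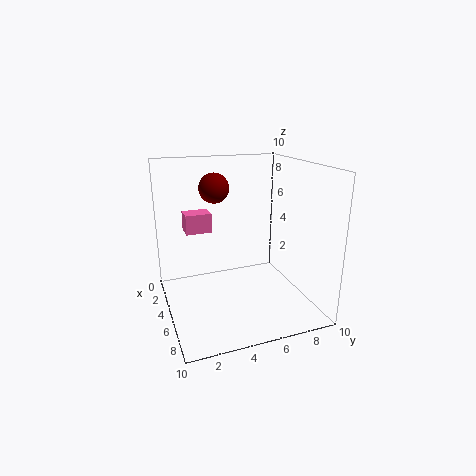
pos_y_1 = 2, pos_z_1 = 4.5, width_1 = 1.5, depth_1 = 2, height_1 = 1.5, pos_x_2 = 4.5, pos_y_2 = 3.5, pos_z_2 = 8.5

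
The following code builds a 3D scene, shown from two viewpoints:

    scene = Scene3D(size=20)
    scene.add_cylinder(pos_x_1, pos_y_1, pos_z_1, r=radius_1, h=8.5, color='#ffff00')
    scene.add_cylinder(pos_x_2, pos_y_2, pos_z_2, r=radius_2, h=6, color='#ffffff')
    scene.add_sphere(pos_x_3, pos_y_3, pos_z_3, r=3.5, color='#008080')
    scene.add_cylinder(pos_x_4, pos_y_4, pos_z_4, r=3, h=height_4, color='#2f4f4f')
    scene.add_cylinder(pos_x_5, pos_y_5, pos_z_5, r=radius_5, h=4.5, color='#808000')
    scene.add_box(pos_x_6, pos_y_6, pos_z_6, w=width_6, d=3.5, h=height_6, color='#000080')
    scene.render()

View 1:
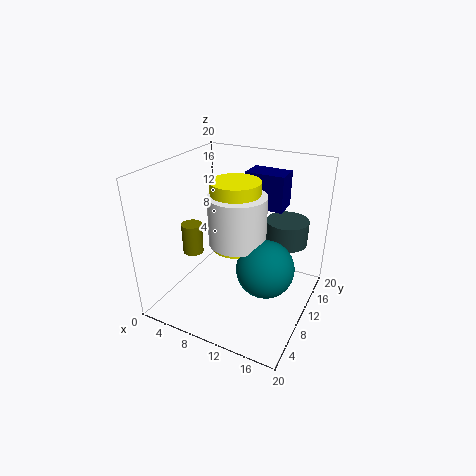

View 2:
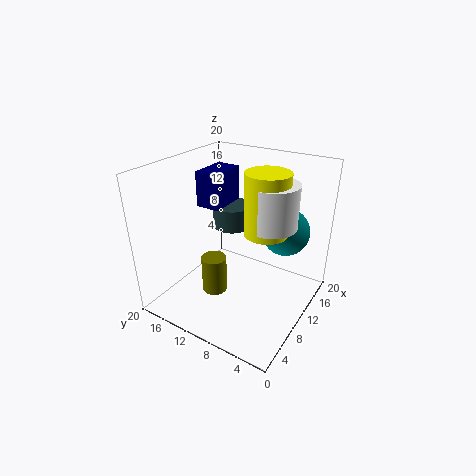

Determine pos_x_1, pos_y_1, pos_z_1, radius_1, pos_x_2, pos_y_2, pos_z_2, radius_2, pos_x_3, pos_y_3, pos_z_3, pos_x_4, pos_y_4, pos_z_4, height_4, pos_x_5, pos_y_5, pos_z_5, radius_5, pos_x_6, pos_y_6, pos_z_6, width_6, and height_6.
pos_x_1 = 11.5, pos_y_1 = 6.5, pos_z_1 = 11, radius_1 = 3, pos_x_2 = 12, pos_y_2 = 6, pos_z_2 = 12, radius_2 = 3.5, pos_x_3 = 16, pos_y_3 = 5.5, pos_z_3 = 9.5, pos_x_4 = 15.5, pos_y_4 = 14.5, pos_z_4 = 8.5, height_4 = 3.5, pos_x_5 = 3, pos_y_5 = 9, pos_z_5 = 6.5, radius_5 = 1.5, pos_x_6 = 9.5, pos_y_6 = 13, pos_z_6 = 13.5, width_6 = 5.5, height_6 = 5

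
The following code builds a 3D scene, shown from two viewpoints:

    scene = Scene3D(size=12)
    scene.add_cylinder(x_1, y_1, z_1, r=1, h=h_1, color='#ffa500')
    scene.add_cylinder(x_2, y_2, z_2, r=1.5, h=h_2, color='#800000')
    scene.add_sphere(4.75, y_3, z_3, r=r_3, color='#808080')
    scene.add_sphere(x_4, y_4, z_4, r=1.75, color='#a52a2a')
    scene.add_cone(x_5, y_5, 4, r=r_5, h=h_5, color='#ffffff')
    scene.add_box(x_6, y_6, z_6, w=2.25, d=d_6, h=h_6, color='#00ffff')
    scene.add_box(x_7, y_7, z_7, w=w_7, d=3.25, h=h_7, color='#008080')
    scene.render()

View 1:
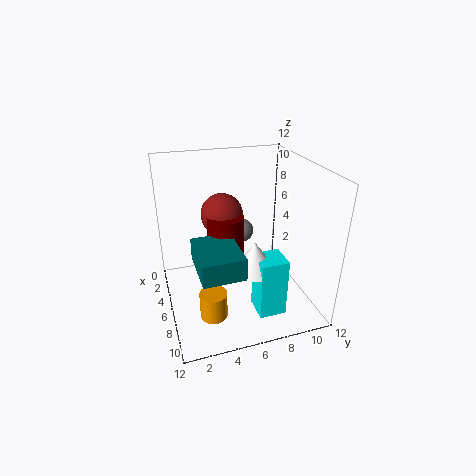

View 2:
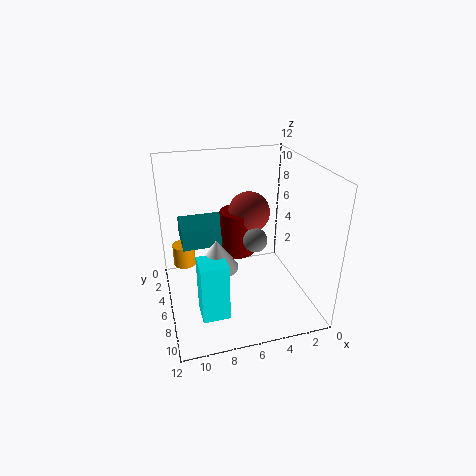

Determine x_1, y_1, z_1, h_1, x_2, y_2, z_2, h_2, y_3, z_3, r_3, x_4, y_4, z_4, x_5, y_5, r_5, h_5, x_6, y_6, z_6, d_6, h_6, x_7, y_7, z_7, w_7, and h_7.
x_1 = 10.25; y_1 = 2.75; z_1 = 2.25; h_1 = 2; x_2 = 5.75; y_2 = 5; z_2 = 4.25; h_2 = 3.75; y_3 = 6.75; z_3 = 6; r_3 = 1; x_4 = 4.75; y_4 = 5; z_4 = 7.75; x_5 = 8; y_5 = 6.75; r_5 = 1.75; h_5 = 2.5; x_6 = 7.5; y_6 = 6.75; z_6 = 0.25; d_6 = 2.25; h_6 = 5; x_7 = 6.25; y_7 = 2; z_7 = 5; w_7 = 4.25; h_7 = 1.75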